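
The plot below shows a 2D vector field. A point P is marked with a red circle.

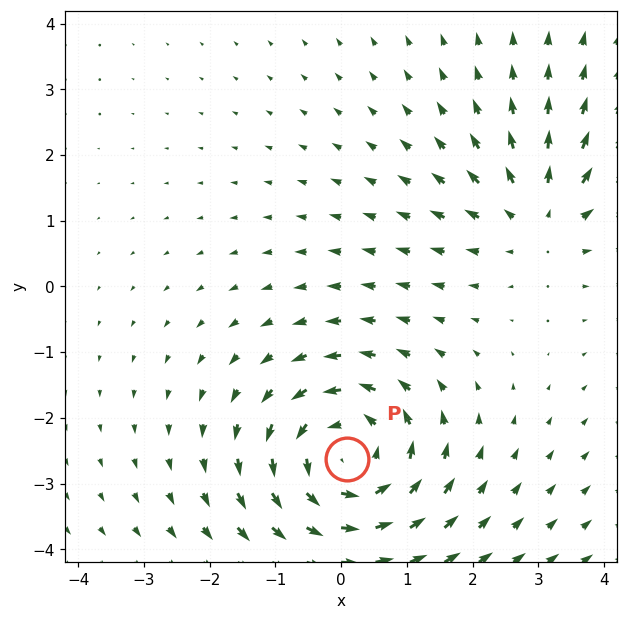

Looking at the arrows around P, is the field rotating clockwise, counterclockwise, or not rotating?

counterclockwise

Near P at (0.1, -2.6) the arrows circulate counterclockwise. The curl (z-component) there is about +4; positive curl means counterclockwise rotation.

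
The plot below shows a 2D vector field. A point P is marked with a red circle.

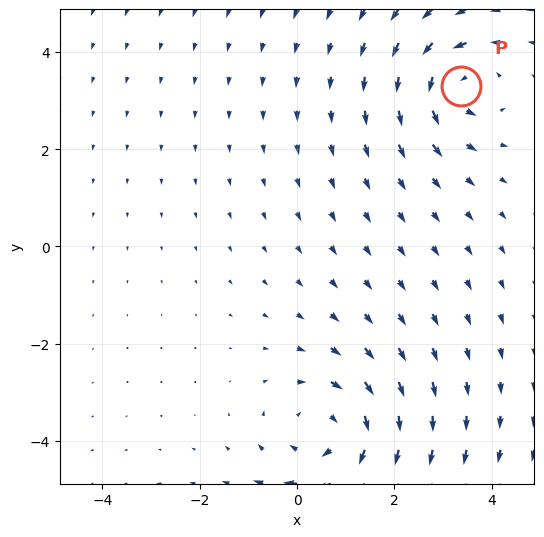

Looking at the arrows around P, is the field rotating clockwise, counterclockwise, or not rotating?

Near P at (3.4, 3.3) the arrows circulate counterclockwise. The curl (z-component) there is about +5; positive curl means counterclockwise rotation.

counterclockwise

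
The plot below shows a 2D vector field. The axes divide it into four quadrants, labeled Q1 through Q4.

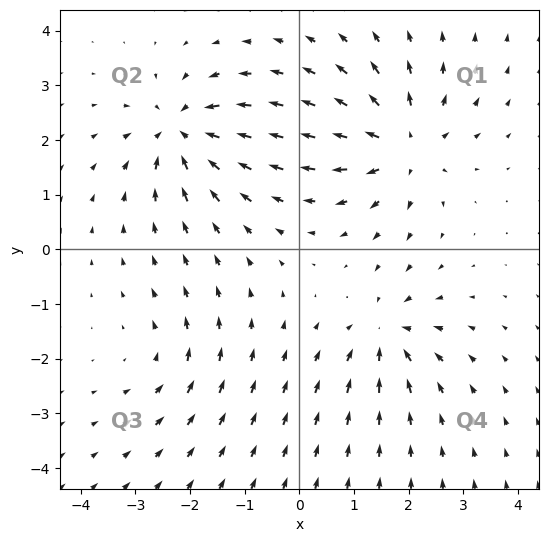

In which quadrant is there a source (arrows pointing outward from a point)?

Q1

The source sits at approximately (1.9, 1.9), which lies in quadrant Q1. The divergence there is about +5, positive as expected for a source.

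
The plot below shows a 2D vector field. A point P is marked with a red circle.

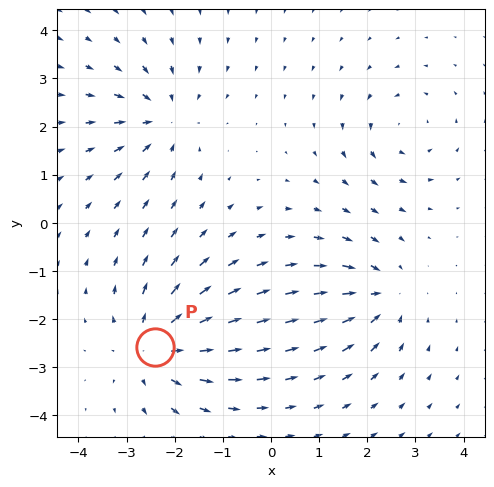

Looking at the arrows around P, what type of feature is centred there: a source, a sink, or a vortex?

source

At P (-2.4, -2.6) the arrows spread outward. Divergence about +5, curl ≈0 — positive divergence with near-zero curl is a source.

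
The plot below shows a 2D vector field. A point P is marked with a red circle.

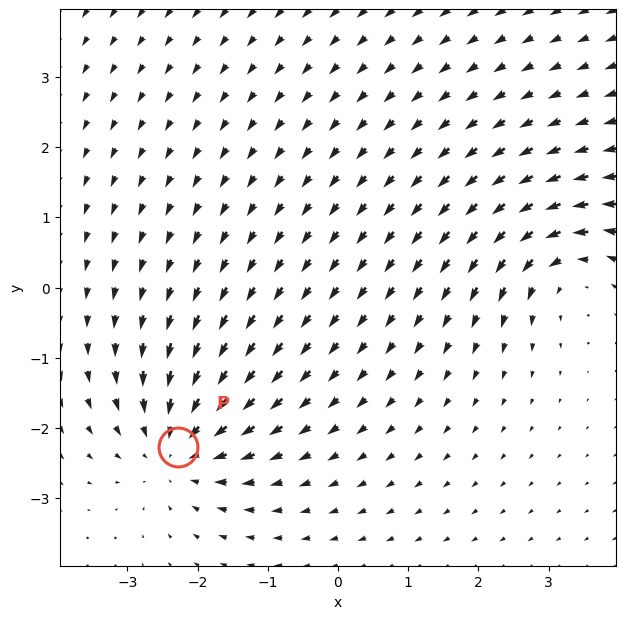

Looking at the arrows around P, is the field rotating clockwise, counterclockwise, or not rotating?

Near P at (-2.3, -2.3) the arrows show no circulation. The curl there is ≈0.

not rotating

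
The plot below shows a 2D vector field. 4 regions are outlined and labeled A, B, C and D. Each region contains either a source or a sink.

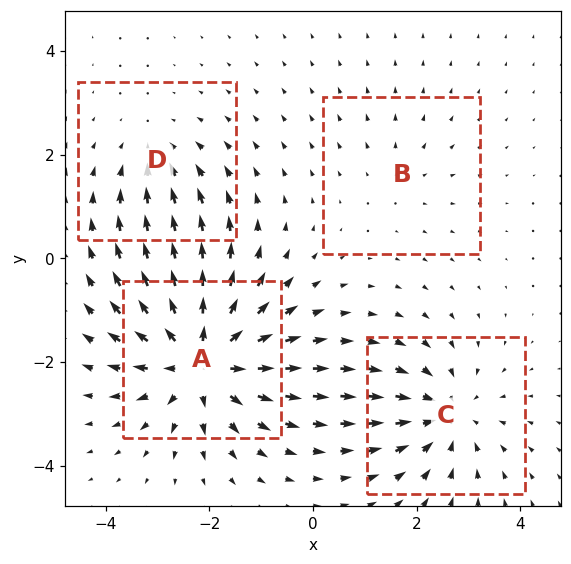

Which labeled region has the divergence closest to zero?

B

Divergence at each region's feature centre — A: about +7, B: about +2, C: about -4, D: about -3. Region B is closest to zero.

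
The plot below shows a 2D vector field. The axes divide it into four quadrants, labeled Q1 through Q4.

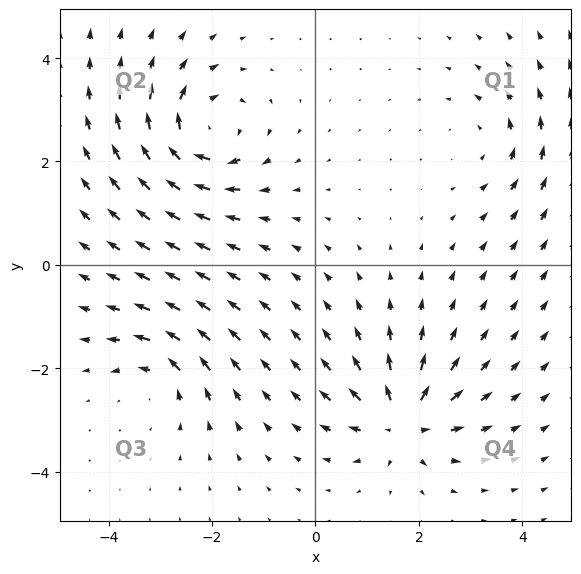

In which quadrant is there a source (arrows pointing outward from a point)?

Q4

The source sits at approximately (1.7, -3.0), which lies in quadrant Q4. The divergence there is about +6, positive as expected for a source.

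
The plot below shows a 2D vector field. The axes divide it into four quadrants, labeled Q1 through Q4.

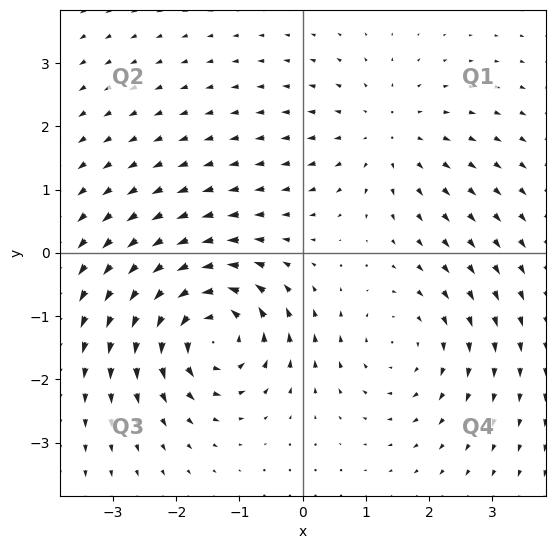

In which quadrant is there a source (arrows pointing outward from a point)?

The source sits at approximately (1.3, 1.9), which lies in quadrant Q1. The divergence there is about +3, positive as expected for a source.

Q1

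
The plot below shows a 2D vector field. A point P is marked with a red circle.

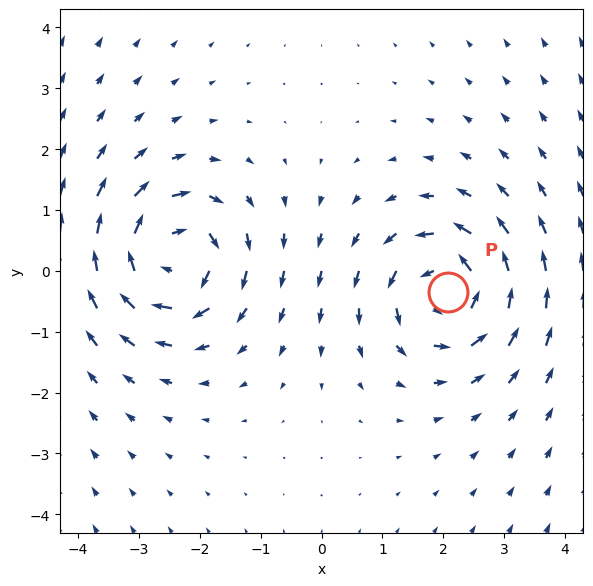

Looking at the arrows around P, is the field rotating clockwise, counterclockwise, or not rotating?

Near P at (2.1, -0.3) the arrows circulate counterclockwise. The curl (z-component) there is about +6; positive curl means counterclockwise rotation.

counterclockwise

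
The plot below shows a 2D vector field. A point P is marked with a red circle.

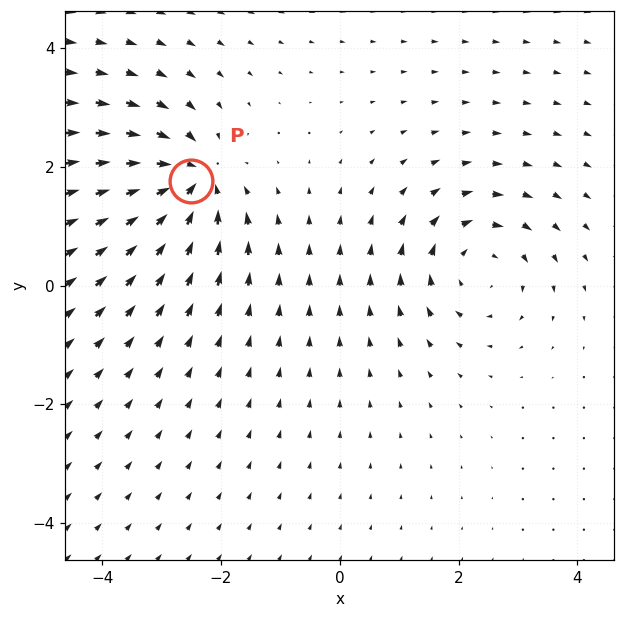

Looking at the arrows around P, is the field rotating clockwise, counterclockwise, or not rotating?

Near P at (-2.5, 1.8) the arrows show no circulation. The curl there is ≈0.

not rotating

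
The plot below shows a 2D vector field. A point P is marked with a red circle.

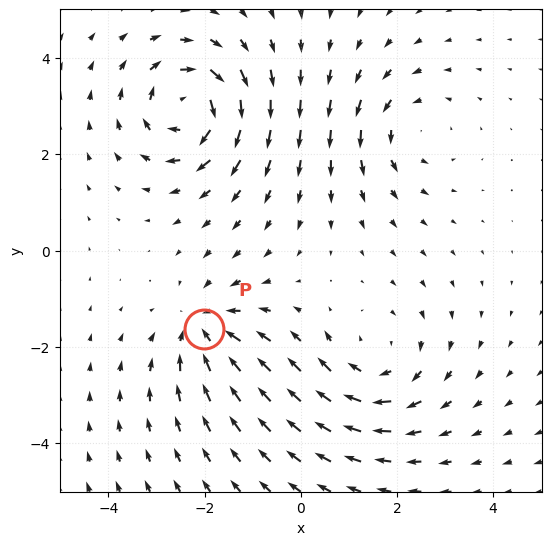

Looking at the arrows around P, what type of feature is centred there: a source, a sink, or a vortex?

sink

At P (-2.0, -1.6) the arrows converge inward. Divergence about -4, curl ≈0 — negative divergence with near-zero curl is a sink.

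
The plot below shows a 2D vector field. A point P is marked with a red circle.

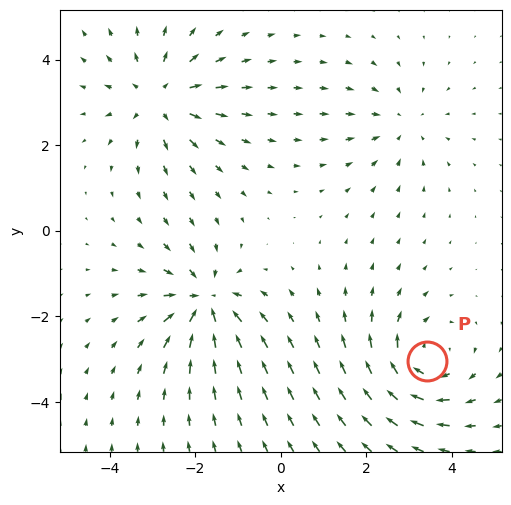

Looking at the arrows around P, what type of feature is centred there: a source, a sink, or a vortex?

At P (3.4, -3.0) the arrows circulate clockwise. Divergence ≈0, curl about -5 — near-zero divergence with nonzero curl is a vortex.

vortex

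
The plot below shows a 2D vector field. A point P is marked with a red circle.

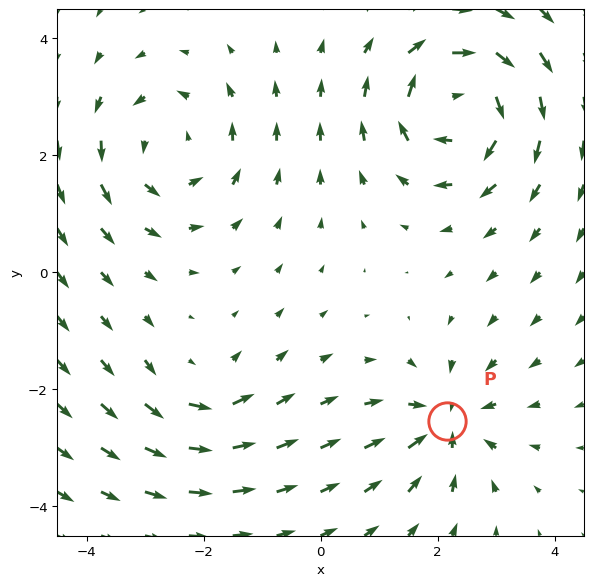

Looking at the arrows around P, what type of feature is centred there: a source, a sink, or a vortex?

At P (2.2, -2.5) the arrows converge inward. Divergence about -4, curl ≈0 — negative divergence with near-zero curl is a sink.

sink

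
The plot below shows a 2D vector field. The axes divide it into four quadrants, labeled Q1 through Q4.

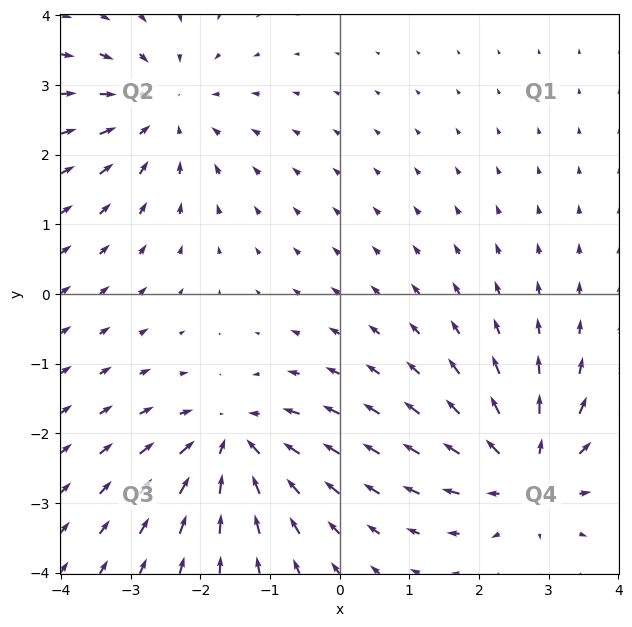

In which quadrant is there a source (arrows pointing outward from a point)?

Q4

The source sits at approximately (2.7, -2.6), which lies in quadrant Q4. The divergence there is about +5, positive as expected for a source.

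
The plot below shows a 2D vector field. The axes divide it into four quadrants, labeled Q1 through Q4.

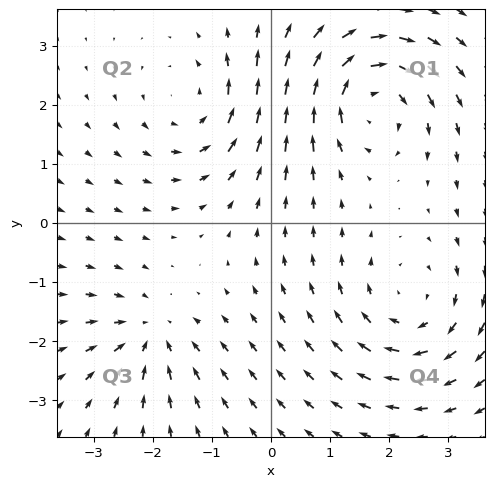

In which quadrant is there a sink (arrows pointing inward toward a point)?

Q3

The sink sits at approximately (-2.1, -1.9), which lies in quadrant Q3. The divergence there is about -4, negative as expected for a sink.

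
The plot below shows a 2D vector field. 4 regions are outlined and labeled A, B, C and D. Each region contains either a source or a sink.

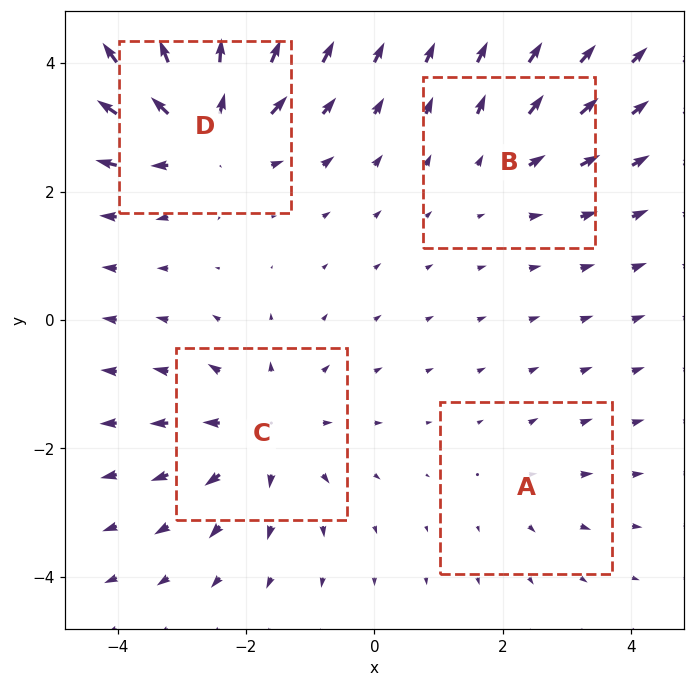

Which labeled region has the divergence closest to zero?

A

Divergence at each region's feature centre — A: about +2, B: about +3, C: about +5, D: about +7. Region A is closest to zero.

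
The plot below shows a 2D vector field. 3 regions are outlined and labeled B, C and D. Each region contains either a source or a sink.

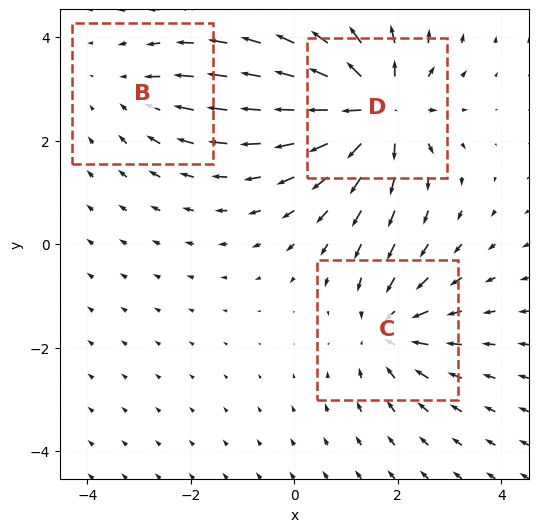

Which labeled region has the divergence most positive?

D

Divergence at each region's feature centre — B: about -2, C: about -3, D: about +6. Region D is most positive.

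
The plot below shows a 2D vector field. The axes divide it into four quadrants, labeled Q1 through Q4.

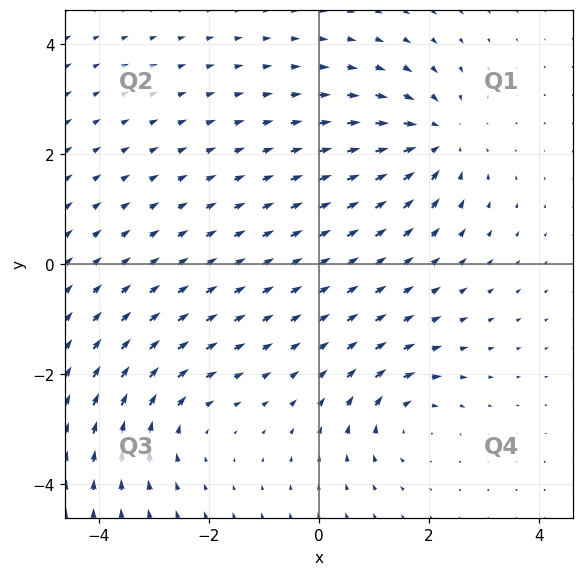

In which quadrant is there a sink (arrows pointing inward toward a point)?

The sink sits at approximately (2.1, 2.3), which lies in quadrant Q1. The divergence there is about -4, negative as expected for a sink.

Q1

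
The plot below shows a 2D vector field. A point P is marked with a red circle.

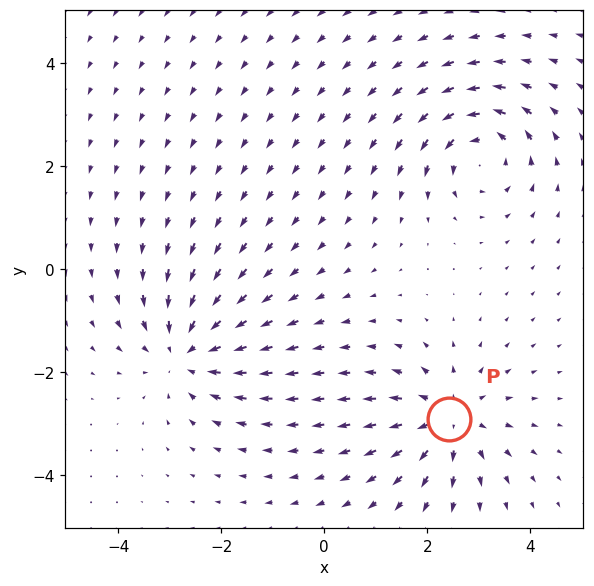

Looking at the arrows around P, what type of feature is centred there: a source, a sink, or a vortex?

source

At P (2.4, -2.9) the arrows spread outward. Divergence about +4, curl ≈0 — positive divergence with near-zero curl is a source.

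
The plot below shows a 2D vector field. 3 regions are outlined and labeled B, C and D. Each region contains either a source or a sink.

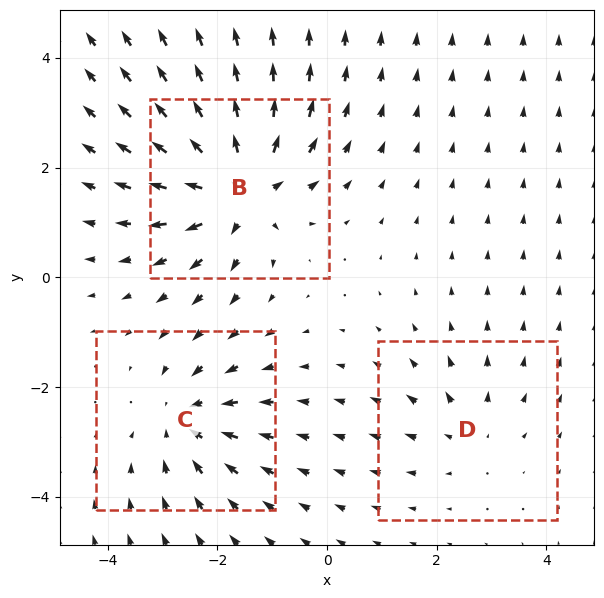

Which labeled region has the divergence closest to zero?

Divergence at each region's feature centre — B: about +5, C: about -3, D: about +2. Region D is closest to zero.

D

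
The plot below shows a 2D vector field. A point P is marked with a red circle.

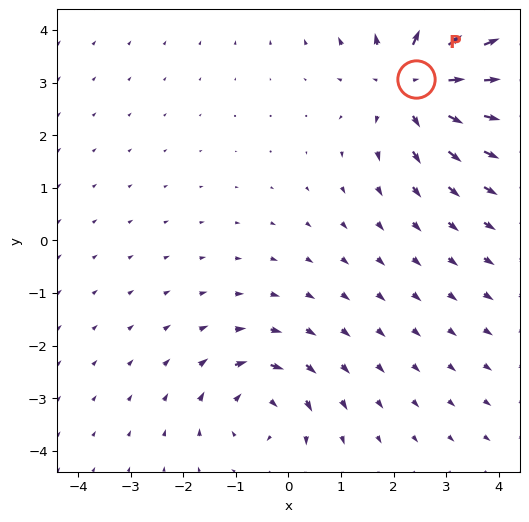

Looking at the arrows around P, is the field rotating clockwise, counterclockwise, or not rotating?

not rotating

Near P at (2.4, 3.1) the arrows show no circulation. The curl there is ≈0.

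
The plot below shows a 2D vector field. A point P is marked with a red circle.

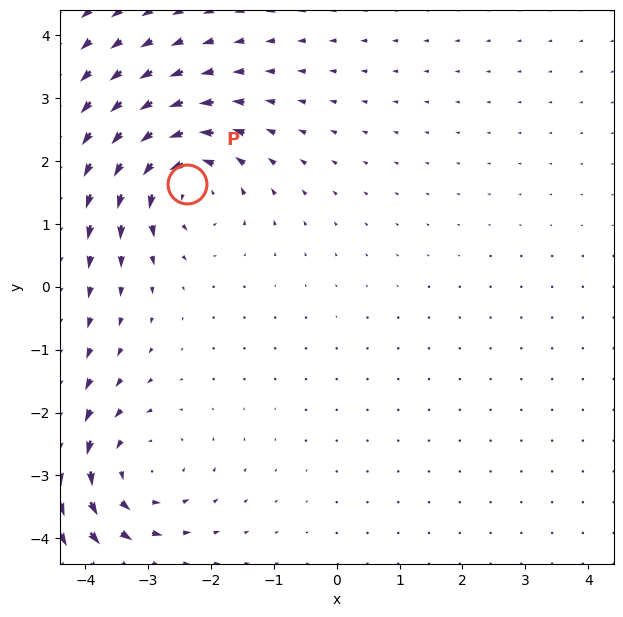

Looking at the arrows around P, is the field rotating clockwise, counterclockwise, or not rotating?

Near P at (-2.4, 1.6) the arrows circulate counterclockwise. The curl (z-component) there is about +6; positive curl means counterclockwise rotation.

counterclockwise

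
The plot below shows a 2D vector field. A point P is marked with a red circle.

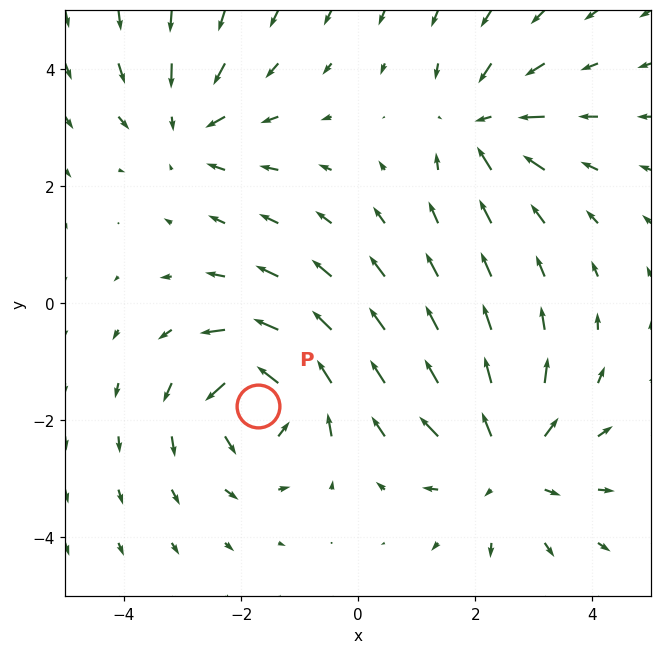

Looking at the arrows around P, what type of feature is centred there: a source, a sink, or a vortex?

At P (-1.7, -1.8) the arrows circulate counterclockwise. Divergence ≈0, curl about +5 — near-zero divergence with nonzero curl is a vortex.

vortex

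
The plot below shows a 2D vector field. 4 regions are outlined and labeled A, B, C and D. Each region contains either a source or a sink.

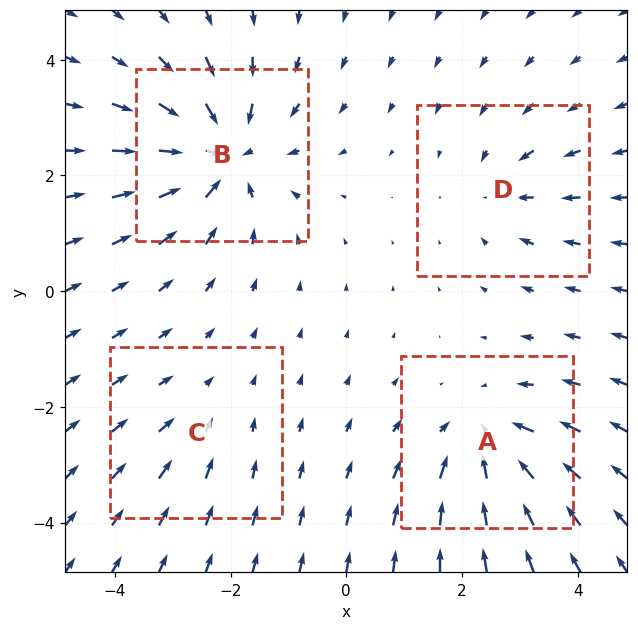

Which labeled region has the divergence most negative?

Divergence at each region's feature centre — A: about -5, B: about -6, C: about -2, D: about -3. Region B is most negative.

B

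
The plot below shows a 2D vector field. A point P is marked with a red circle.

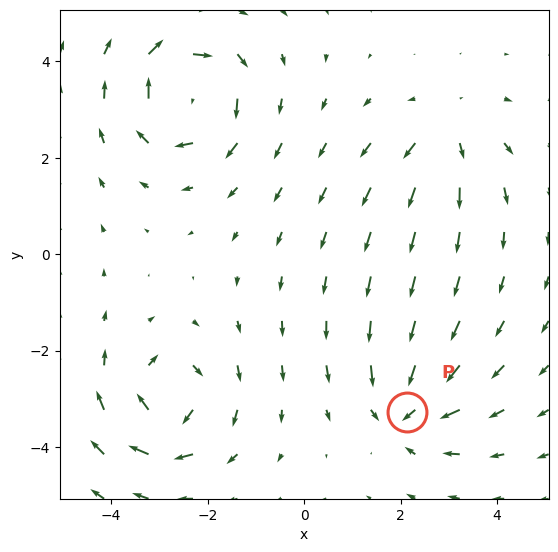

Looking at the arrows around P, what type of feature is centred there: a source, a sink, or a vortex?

sink

At P (2.1, -3.3) the arrows converge inward. Divergence about -5, curl ≈0 — negative divergence with near-zero curl is a sink.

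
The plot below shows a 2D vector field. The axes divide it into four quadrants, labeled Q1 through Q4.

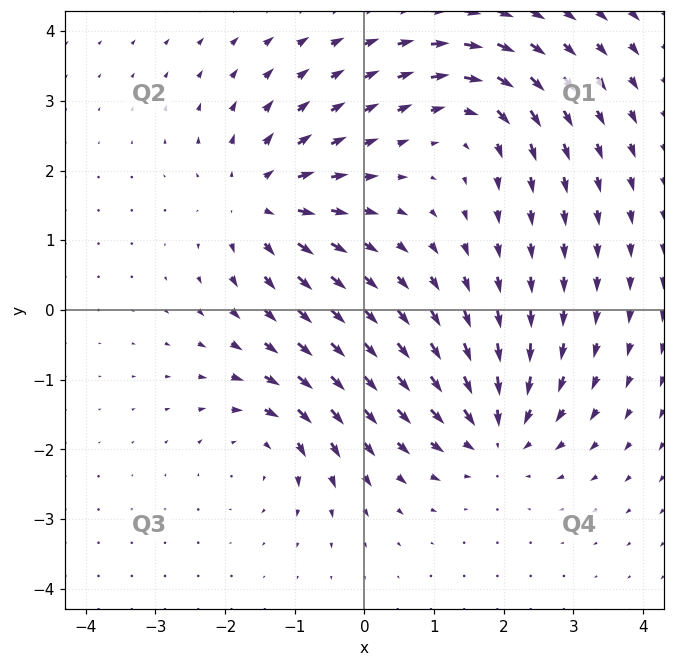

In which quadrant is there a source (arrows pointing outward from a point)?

Q2

The source sits at approximately (-1.5, 1.6), which lies in quadrant Q2. The divergence there is about +4, positive as expected for a source.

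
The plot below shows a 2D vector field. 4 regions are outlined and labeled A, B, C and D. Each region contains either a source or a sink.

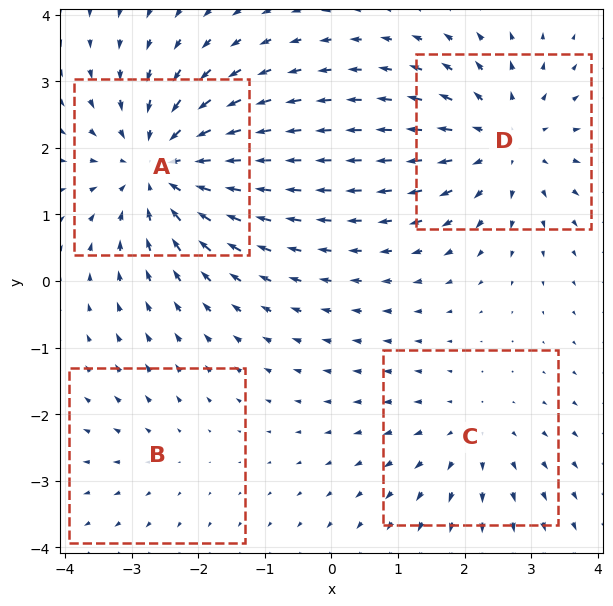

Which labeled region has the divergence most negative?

A

Divergence at each region's feature centre — A: about -6, B: about +2, C: about +3, D: about +5. Region A is most negative.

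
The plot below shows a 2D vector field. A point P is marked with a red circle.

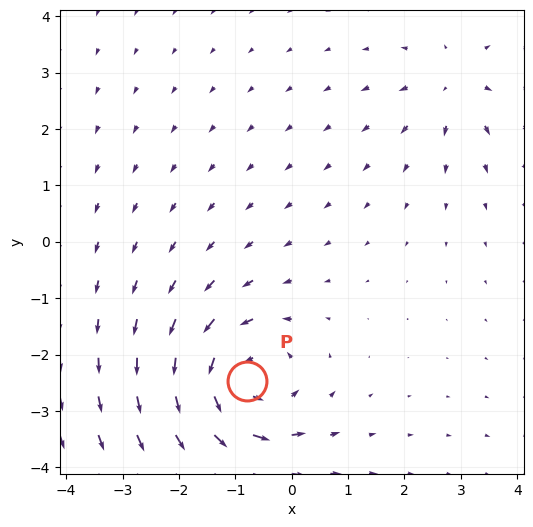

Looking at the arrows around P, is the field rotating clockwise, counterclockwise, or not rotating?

Near P at (-0.8, -2.5) the arrows circulate counterclockwise. The curl (z-component) there is about +5; positive curl means counterclockwise rotation.

counterclockwise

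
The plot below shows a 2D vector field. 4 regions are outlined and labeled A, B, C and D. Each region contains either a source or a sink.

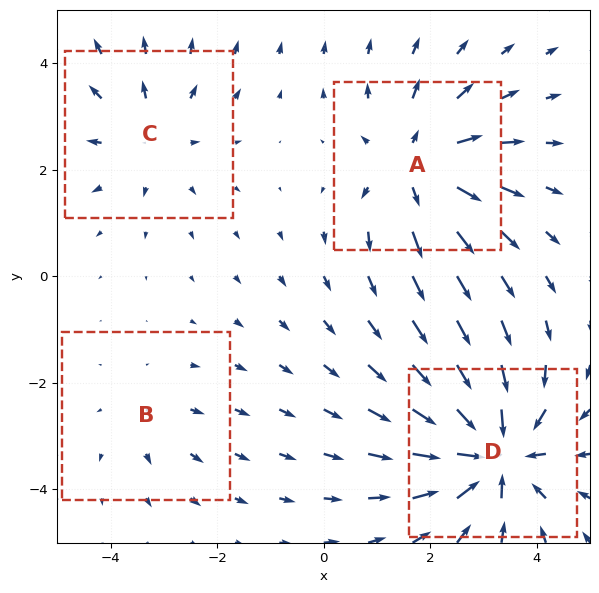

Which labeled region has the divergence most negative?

Divergence at each region's feature centre — A: about +5, B: about +2, C: about +3, D: about -7. Region D is most negative.

D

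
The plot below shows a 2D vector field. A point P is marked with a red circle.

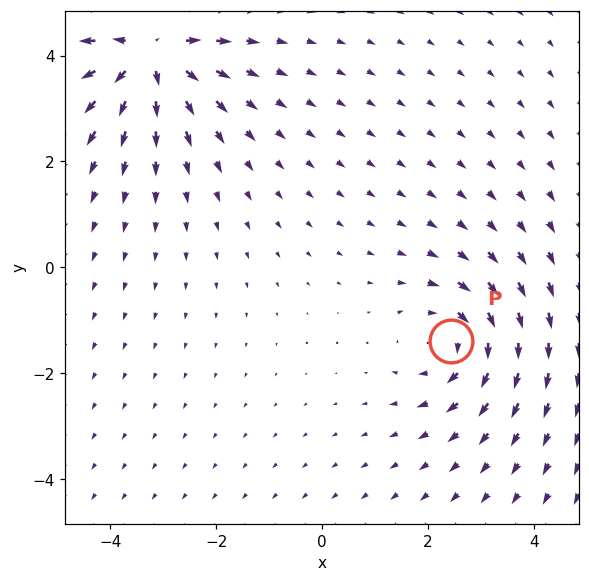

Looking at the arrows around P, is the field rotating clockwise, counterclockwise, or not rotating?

clockwise

Near P at (2.4, -1.4) the arrows circulate clockwise. The curl (z-component) there is about -4; negative curl means clockwise rotation.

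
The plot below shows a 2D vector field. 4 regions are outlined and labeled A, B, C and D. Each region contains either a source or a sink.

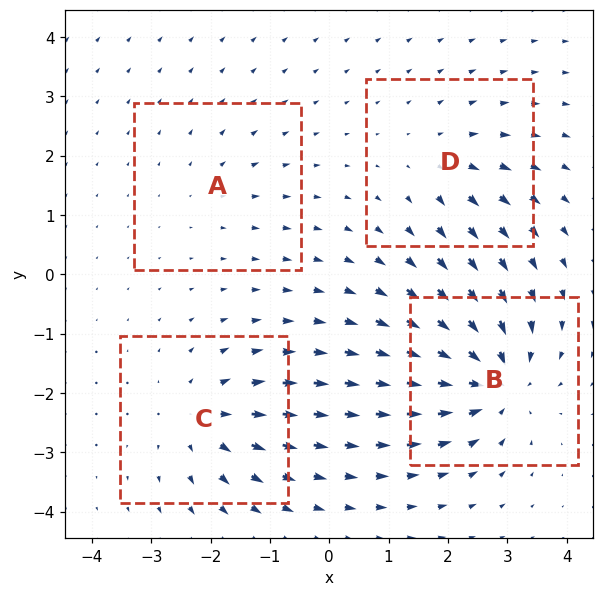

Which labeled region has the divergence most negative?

Divergence at each region's feature centre — A: about +2, B: about -8, C: about +5, D: about +4. Region B is most negative.

B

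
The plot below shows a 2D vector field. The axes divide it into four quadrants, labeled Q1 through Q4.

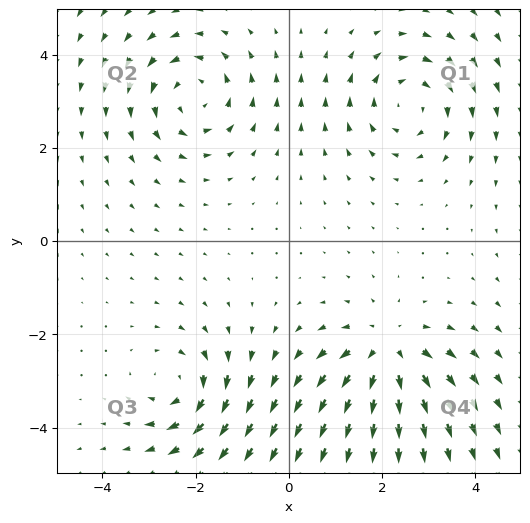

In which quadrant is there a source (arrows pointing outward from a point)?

The source sits at approximately (2.1, -2.3), which lies in quadrant Q4. The divergence there is about +5, positive as expected for a source.

Q4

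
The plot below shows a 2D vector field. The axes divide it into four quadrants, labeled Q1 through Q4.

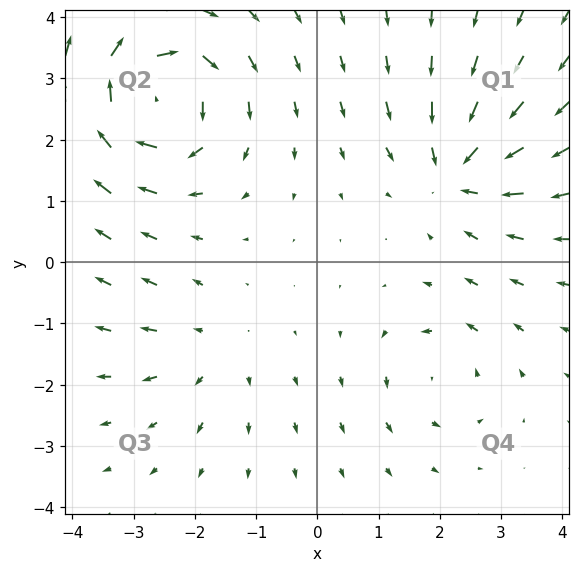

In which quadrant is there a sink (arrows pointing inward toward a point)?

Q1

The sink sits at approximately (2.3, 1.5), which lies in quadrant Q1. The divergence there is about -5, negative as expected for a sink.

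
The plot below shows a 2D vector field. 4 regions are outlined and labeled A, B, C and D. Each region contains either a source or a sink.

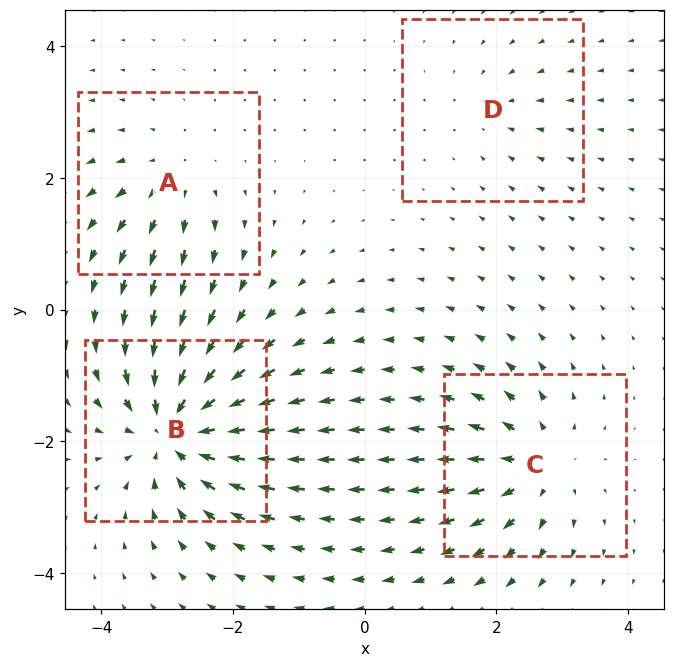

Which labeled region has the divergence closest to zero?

Divergence at each region's feature centre — A: about +4, B: about -8, C: about +6, D: about -2. Region D is closest to zero.

D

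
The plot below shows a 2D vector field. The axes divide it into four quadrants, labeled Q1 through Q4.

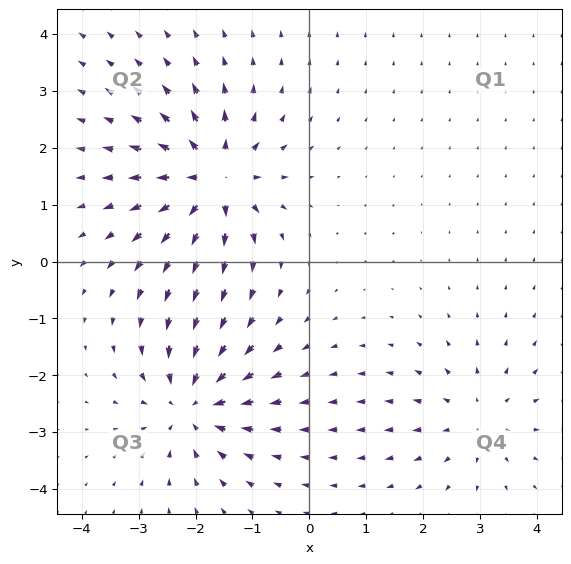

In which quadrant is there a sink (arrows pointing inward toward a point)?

Q3

The sink sits at approximately (-2.1, -2.5), which lies in quadrant Q3. The divergence there is about -4, negative as expected for a sink.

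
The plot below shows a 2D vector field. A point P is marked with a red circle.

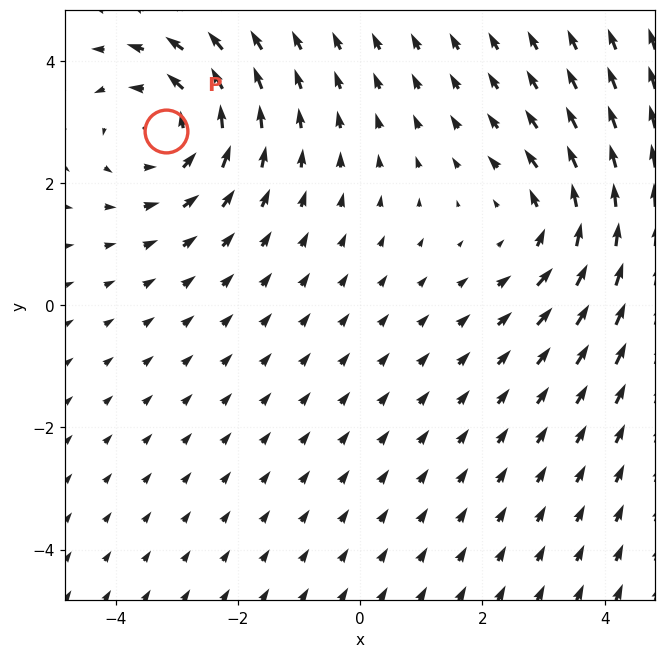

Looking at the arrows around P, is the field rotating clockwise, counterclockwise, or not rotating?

counterclockwise

Near P at (-3.2, 2.8) the arrows circulate counterclockwise. The curl (z-component) there is about +3; positive curl means counterclockwise rotation.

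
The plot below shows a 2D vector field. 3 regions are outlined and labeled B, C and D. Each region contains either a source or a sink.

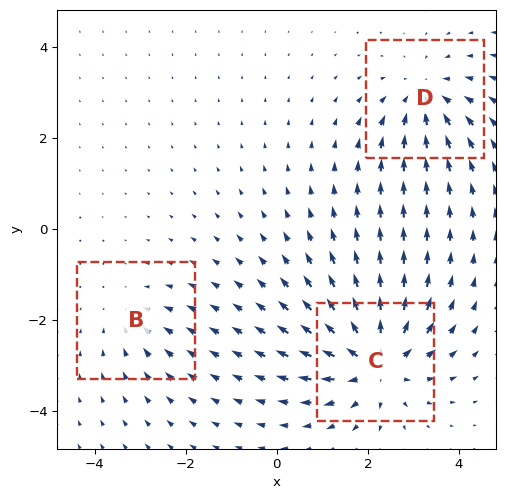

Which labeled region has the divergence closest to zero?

B

Divergence at each region's feature centre — B: about -2, C: about +5, D: about -3. Region B is closest to zero.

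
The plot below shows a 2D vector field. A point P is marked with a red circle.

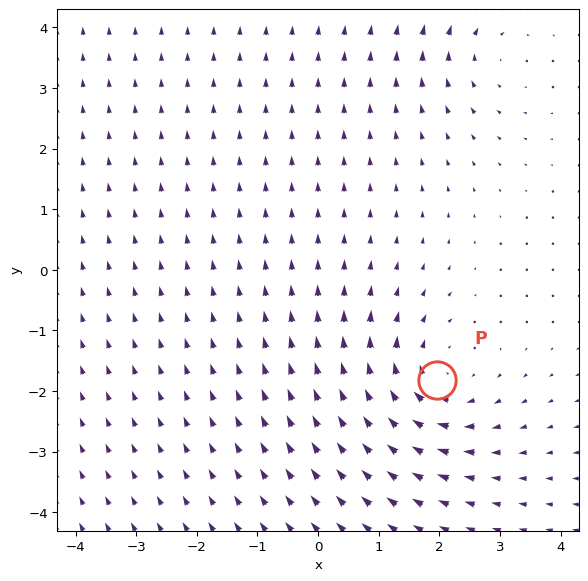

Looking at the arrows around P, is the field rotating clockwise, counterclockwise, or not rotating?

Near P at (2.0, -1.8) the arrows circulate clockwise. The curl (z-component) there is about -4; negative curl means clockwise rotation.

clockwise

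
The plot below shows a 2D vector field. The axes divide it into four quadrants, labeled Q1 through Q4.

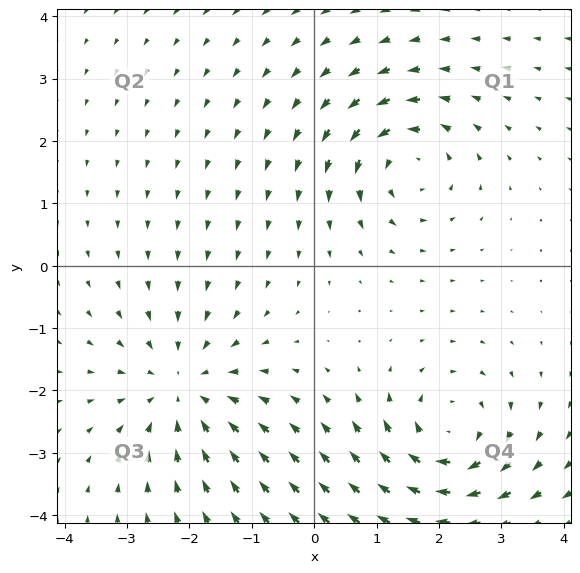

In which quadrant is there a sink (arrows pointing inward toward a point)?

Q3

The sink sits at approximately (-2.1, -2.0), which lies in quadrant Q3. The divergence there is about -3, negative as expected for a sink.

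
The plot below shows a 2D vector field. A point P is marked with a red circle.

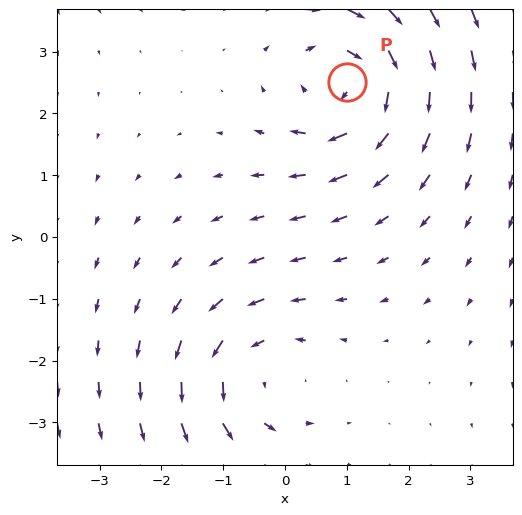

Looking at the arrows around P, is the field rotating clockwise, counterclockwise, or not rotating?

clockwise

Near P at (1.0, 2.5) the arrows circulate clockwise. The curl (z-component) there is about -4; negative curl means clockwise rotation.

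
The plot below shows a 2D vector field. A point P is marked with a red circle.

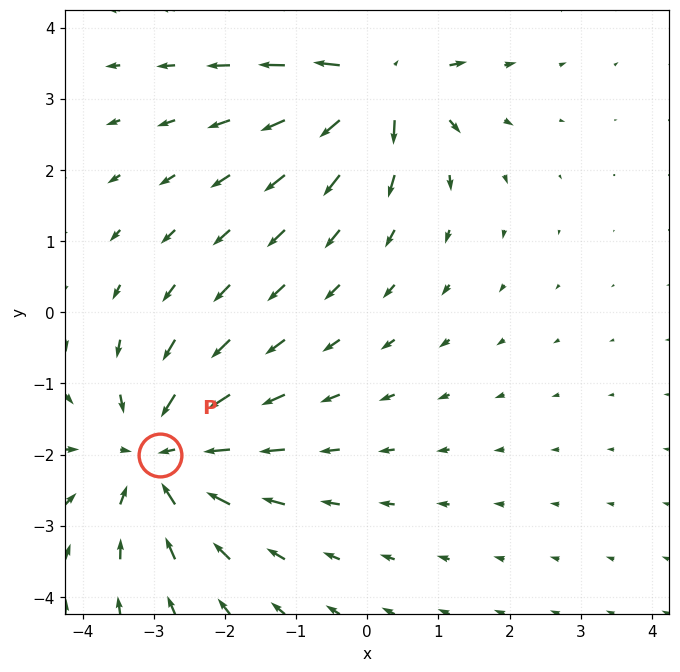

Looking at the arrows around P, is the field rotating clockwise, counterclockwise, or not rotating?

Near P at (-2.9, -2.0) the arrows show no circulation. The curl there is ≈0.

not rotating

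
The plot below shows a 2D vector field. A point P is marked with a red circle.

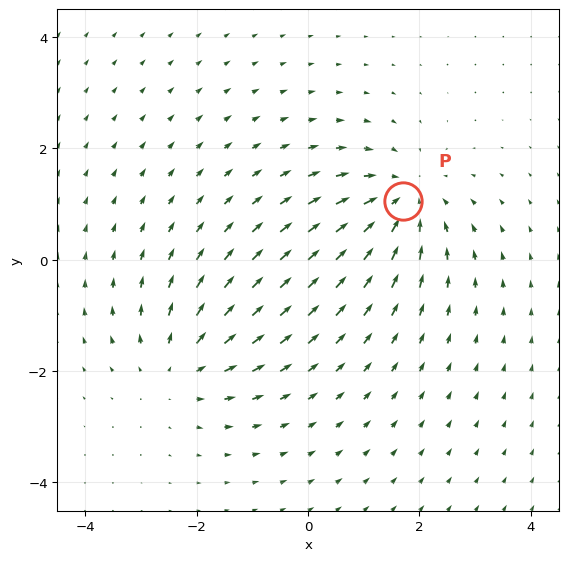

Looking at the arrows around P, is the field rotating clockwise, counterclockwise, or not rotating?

Near P at (1.7, 1.1) the arrows show no circulation. The curl there is ≈0.

not rotating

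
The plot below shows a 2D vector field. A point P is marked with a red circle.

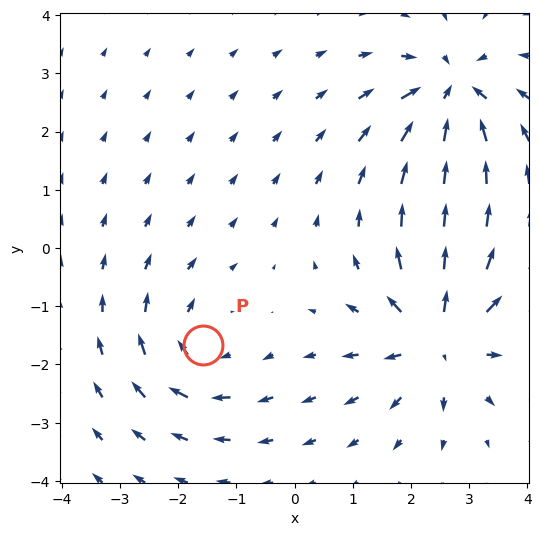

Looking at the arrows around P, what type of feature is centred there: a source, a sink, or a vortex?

At P (-1.6, -1.7) the arrows circulate clockwise. Divergence ≈0, curl about -4 — near-zero divergence with nonzero curl is a vortex.

vortex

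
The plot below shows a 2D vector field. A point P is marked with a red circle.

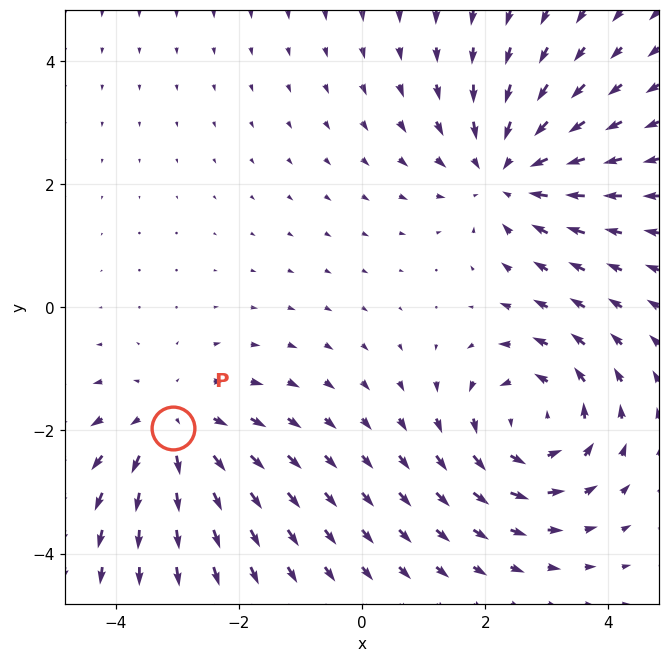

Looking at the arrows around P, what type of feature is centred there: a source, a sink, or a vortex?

source

At P (-3.1, -2.0) the arrows spread outward. Divergence about +2, curl ≈0 — positive divergence with near-zero curl is a source.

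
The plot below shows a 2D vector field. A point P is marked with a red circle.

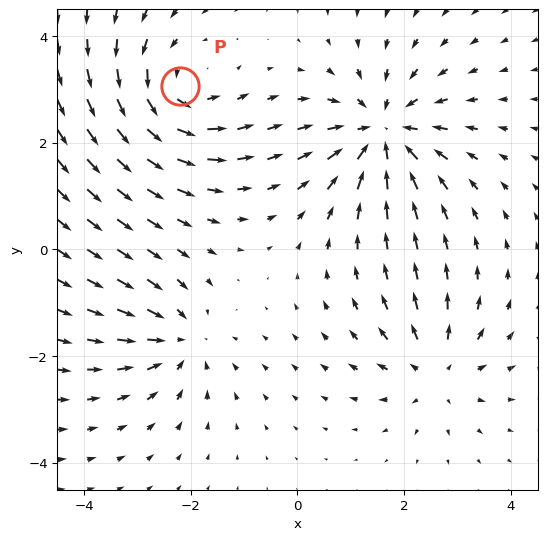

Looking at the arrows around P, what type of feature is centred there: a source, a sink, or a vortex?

At P (-2.2, 3.1) the arrows circulate counterclockwise. Divergence ≈0, curl about +4 — near-zero divergence with nonzero curl is a vortex.

vortex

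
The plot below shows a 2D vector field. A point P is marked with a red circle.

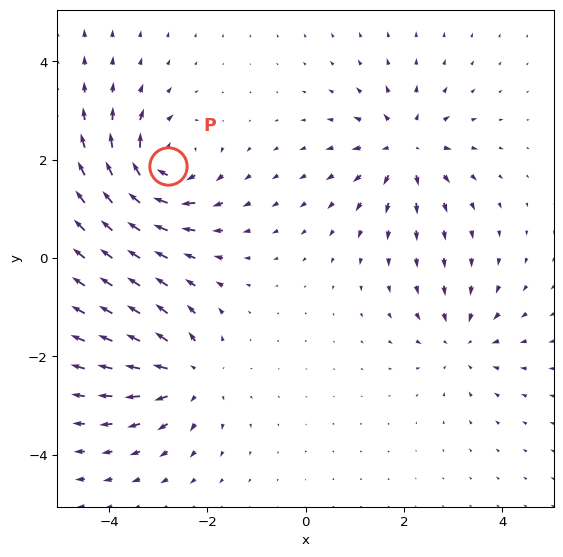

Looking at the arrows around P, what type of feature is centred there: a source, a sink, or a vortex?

vortex

At P (-2.8, 1.9) the arrows circulate clockwise. Divergence ≈0, curl about -6 — near-zero divergence with nonzero curl is a vortex.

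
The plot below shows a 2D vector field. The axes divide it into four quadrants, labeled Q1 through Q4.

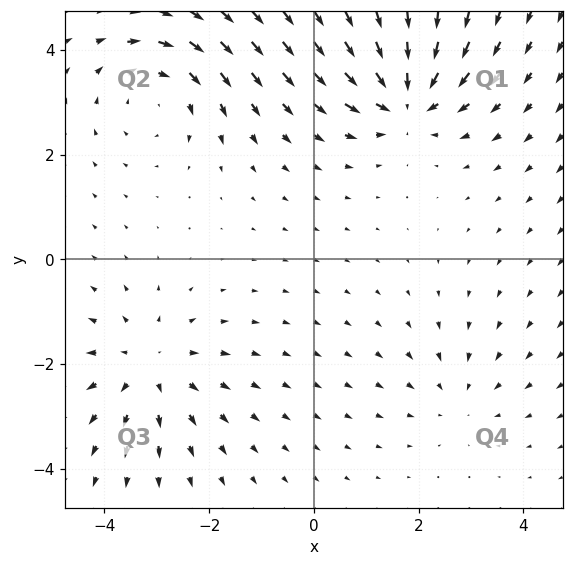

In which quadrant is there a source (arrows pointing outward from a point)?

Q3

The source sits at approximately (-3.2, -2.0), which lies in quadrant Q3. The divergence there is about +4, positive as expected for a source.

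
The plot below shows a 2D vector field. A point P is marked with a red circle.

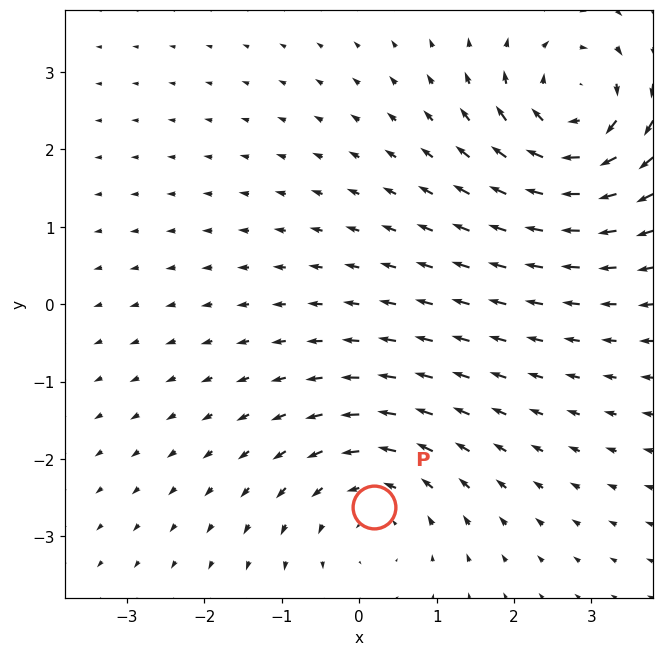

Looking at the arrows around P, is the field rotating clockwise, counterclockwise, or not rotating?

counterclockwise

Near P at (0.2, -2.6) the arrows circulate counterclockwise. The curl (z-component) there is about +4; positive curl means counterclockwise rotation.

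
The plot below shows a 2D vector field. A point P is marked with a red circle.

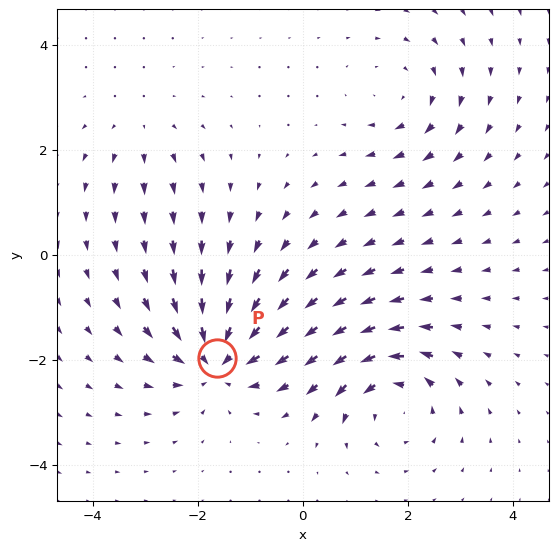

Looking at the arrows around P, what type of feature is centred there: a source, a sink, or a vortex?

sink

At P (-1.6, -2.0) the arrows converge inward. Divergence about -6, curl ≈0 — negative divergence with near-zero curl is a sink.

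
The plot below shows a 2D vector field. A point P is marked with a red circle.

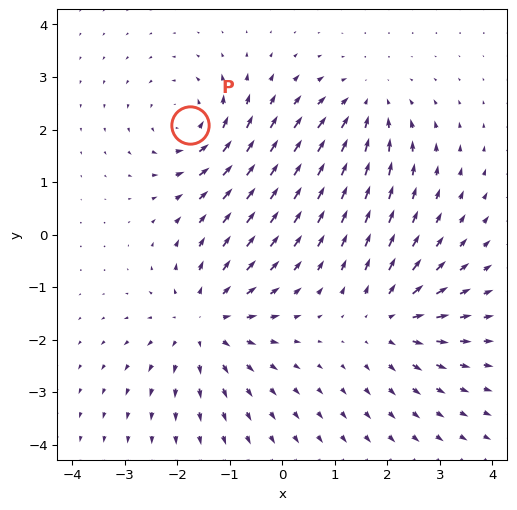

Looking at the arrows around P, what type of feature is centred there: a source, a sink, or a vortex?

At P (-1.8, 2.1) the arrows circulate counterclockwise. Divergence ≈0, curl about +4 — near-zero divergence with nonzero curl is a vortex.

vortex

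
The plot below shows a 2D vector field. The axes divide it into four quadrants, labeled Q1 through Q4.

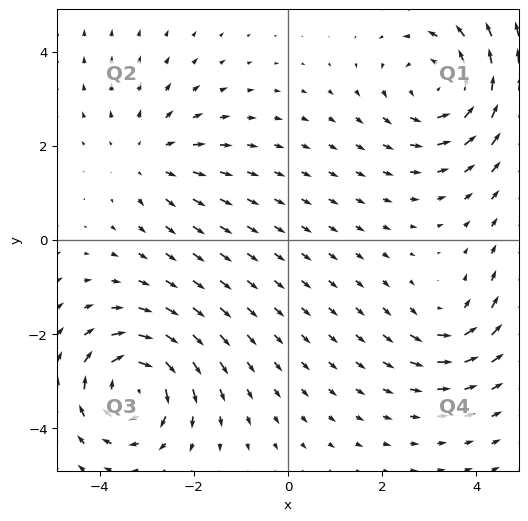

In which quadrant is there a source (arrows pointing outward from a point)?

Q2

The source sits at approximately (-3.0, 1.8), which lies in quadrant Q2. The divergence there is about +3, positive as expected for a source.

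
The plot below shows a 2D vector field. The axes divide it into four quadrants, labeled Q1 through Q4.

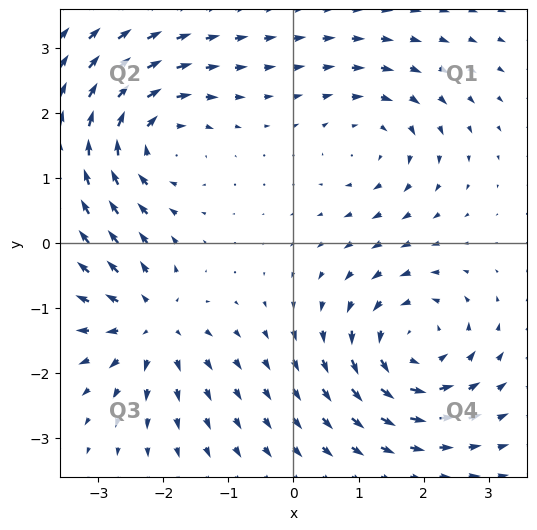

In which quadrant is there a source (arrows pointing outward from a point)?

The source sits at approximately (-2.2, -1.2), which lies in quadrant Q3. The divergence there is about +4, positive as expected for a source.

Q3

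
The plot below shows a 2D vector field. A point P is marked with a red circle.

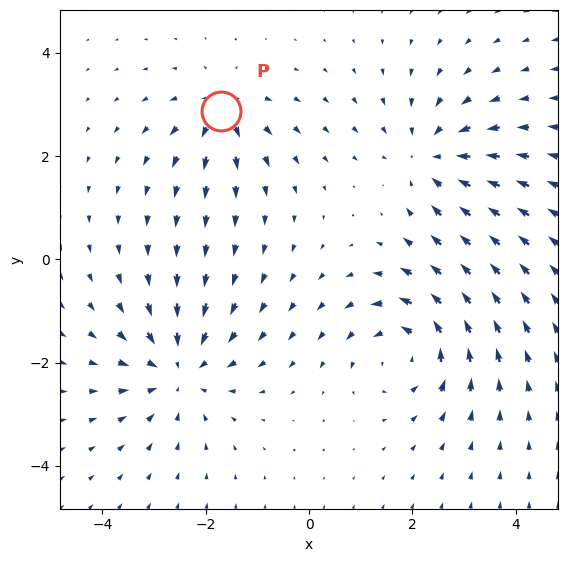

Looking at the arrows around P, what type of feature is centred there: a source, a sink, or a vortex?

At P (-1.7, 2.9) the arrows spread outward. Divergence about +4, curl ≈0 — positive divergence with near-zero curl is a source.

source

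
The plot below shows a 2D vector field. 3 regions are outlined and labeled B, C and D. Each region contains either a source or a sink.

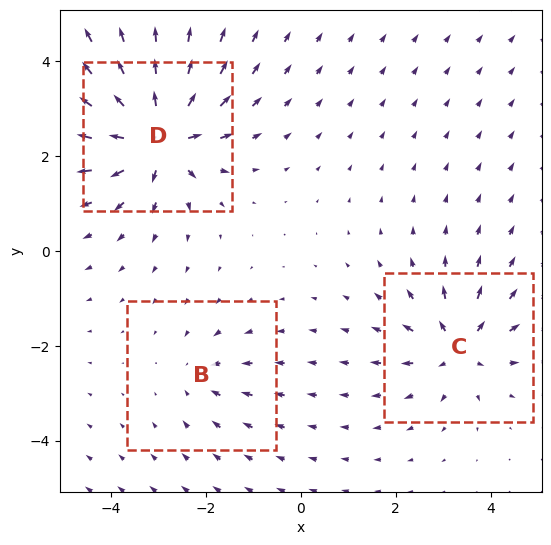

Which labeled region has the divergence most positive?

Divergence at each region's feature centre — B: about -2, C: about +4, D: about +7. Region D is most positive.

D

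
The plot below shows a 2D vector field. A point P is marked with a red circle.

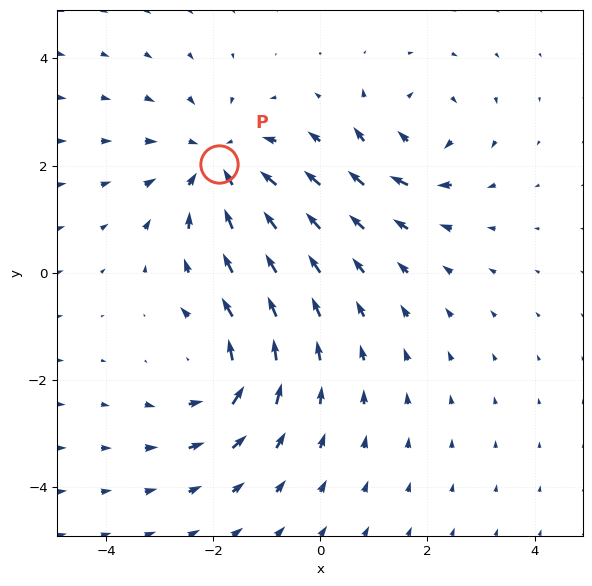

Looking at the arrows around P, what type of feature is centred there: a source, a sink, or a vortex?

sink

At P (-1.9, 2.0) the arrows converge inward. Divergence about -4, curl ≈0 — negative divergence with near-zero curl is a sink.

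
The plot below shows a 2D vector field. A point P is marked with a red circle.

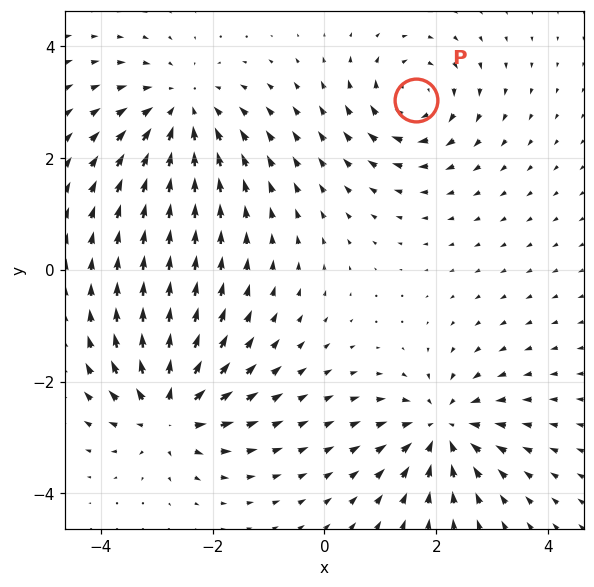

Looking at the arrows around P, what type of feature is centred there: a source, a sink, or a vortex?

vortex

At P (1.6, 3.0) the arrows circulate clockwise. Divergence ≈0, curl about -5 — near-zero divergence with nonzero curl is a vortex.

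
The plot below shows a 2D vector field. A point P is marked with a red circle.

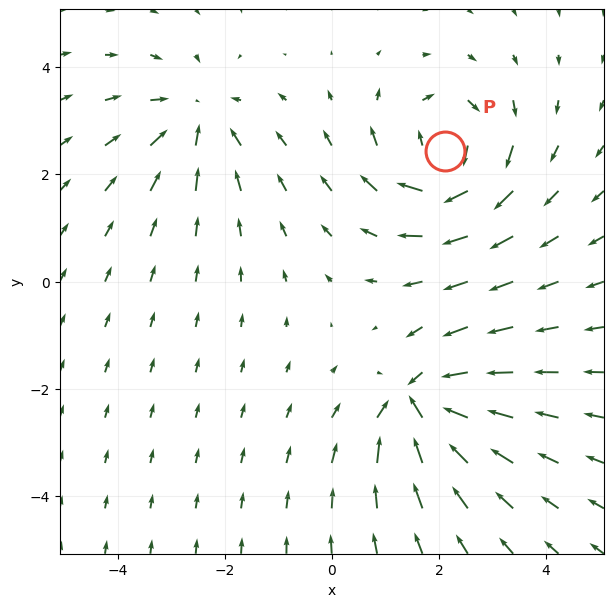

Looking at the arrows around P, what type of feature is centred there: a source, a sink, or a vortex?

At P (2.1, 2.4) the arrows circulate clockwise. Divergence ≈0, curl about -5 — near-zero divergence with nonzero curl is a vortex.

vortex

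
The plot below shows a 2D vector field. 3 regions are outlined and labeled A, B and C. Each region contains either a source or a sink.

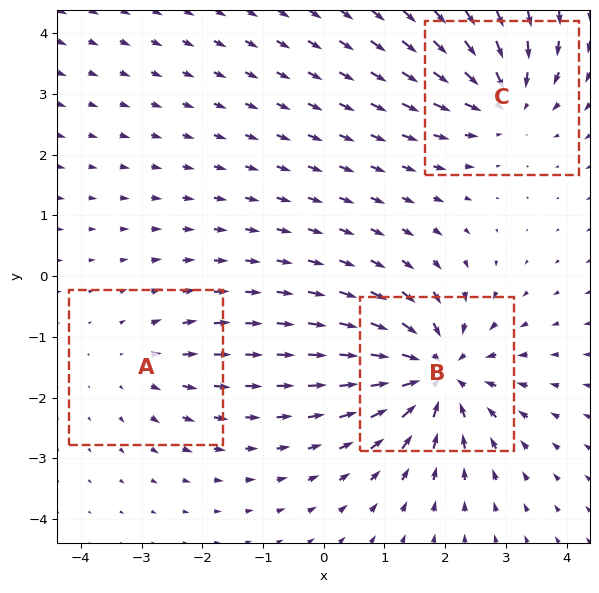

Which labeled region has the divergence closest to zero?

A

Divergence at each region's feature centre — A: about +2, B: about -5, C: about -4. Region A is closest to zero.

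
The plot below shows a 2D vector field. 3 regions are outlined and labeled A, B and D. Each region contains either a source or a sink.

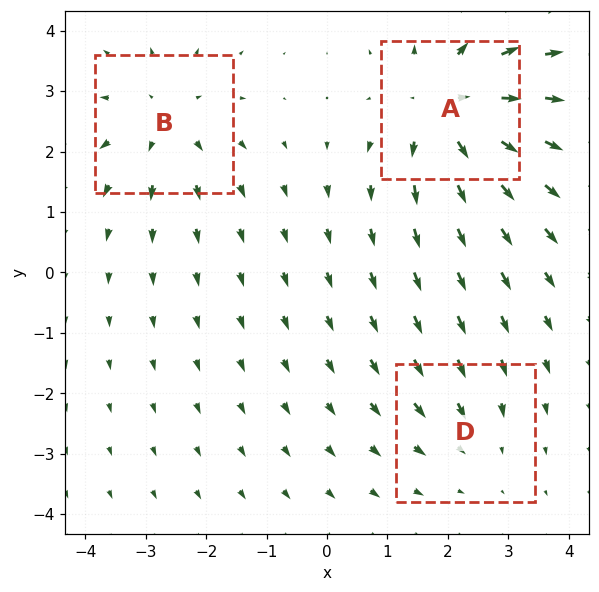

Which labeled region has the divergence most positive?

Divergence at each region's feature centre — A: about +5, B: about +3, D: about -2. Region A is most positive.

A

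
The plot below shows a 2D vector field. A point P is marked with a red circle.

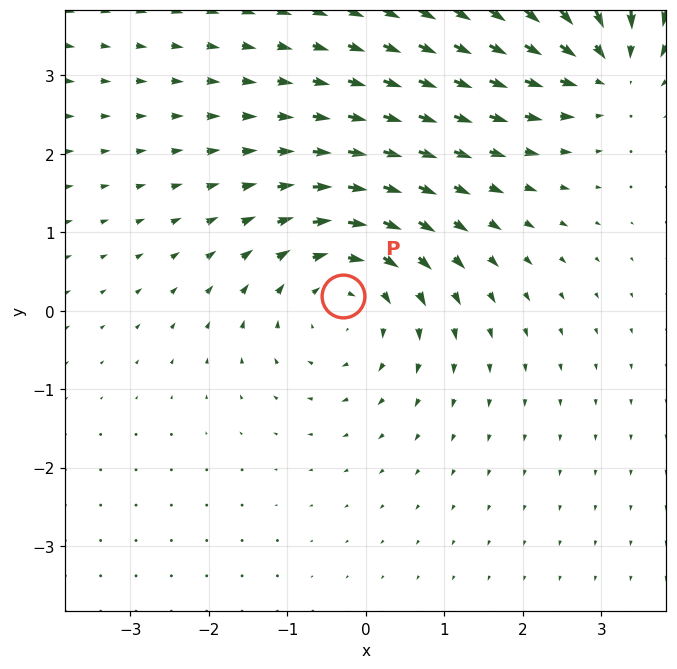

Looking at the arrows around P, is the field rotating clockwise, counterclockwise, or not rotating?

Near P at (-0.3, 0.2) the arrows circulate clockwise. The curl (z-component) there is about -4; negative curl means clockwise rotation.

clockwise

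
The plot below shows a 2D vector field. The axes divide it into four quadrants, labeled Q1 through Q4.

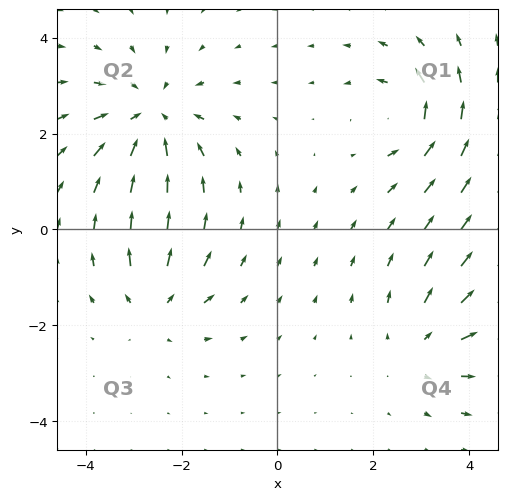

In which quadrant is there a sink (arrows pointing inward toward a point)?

Q2

The sink sits at approximately (-2.7, 2.3), which lies in quadrant Q2. The divergence there is about -4, negative as expected for a sink.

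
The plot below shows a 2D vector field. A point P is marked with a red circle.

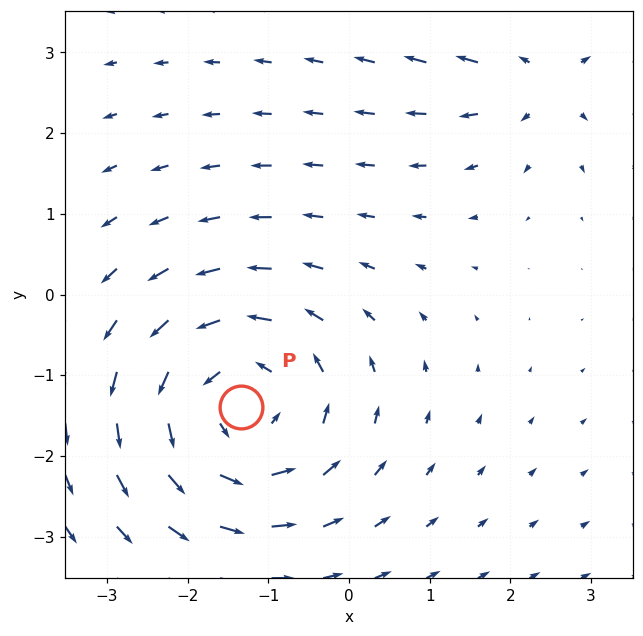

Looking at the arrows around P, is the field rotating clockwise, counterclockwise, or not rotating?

Near P at (-1.3, -1.4) the arrows circulate counterclockwise. The curl (z-component) there is about +4; positive curl means counterclockwise rotation.

counterclockwise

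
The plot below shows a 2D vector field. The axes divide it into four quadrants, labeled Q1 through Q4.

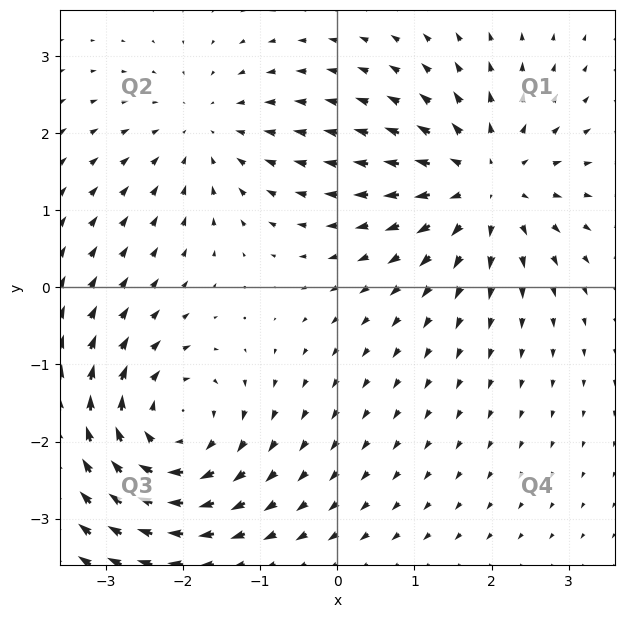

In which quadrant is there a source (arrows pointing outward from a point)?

Q1

The source sits at approximately (1.9, 1.3), which lies in quadrant Q1. The divergence there is about +4, positive as expected for a source.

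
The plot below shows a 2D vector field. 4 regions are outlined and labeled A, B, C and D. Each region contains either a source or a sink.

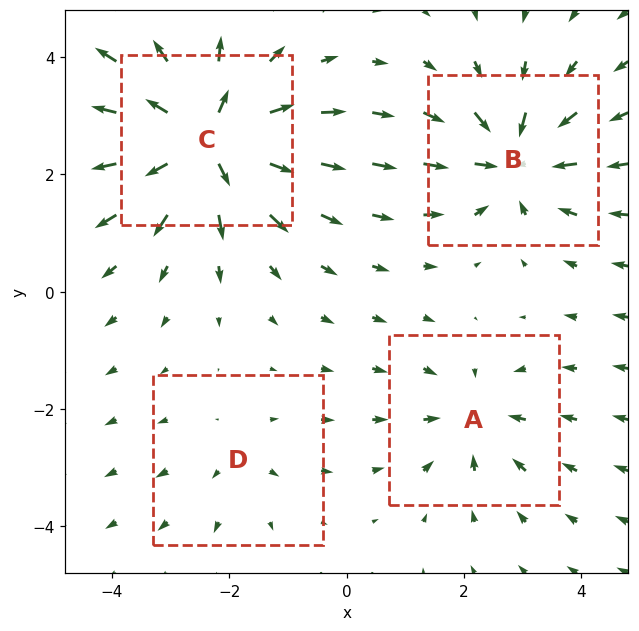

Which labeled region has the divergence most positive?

C

Divergence at each region's feature centre — A: about -4, B: about -6, C: about +8, D: about +2. Region C is most positive.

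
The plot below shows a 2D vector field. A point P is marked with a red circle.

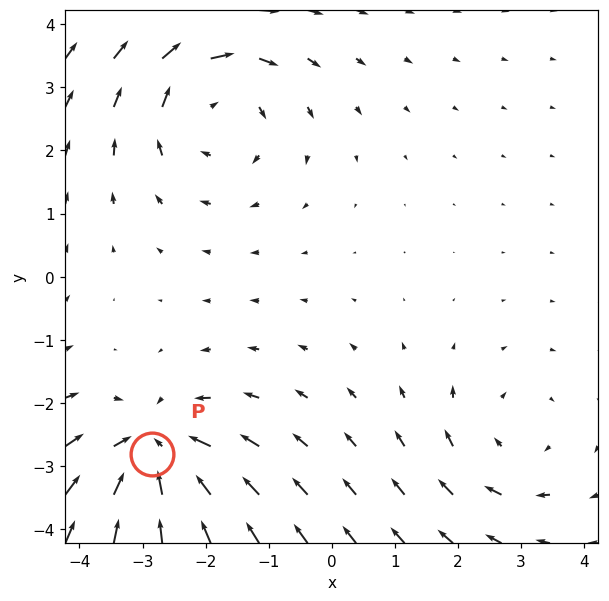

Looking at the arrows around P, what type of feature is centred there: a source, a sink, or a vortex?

At P (-2.8, -2.8) the arrows converge inward. Divergence about -6, curl ≈0 — negative divergence with near-zero curl is a sink.

sink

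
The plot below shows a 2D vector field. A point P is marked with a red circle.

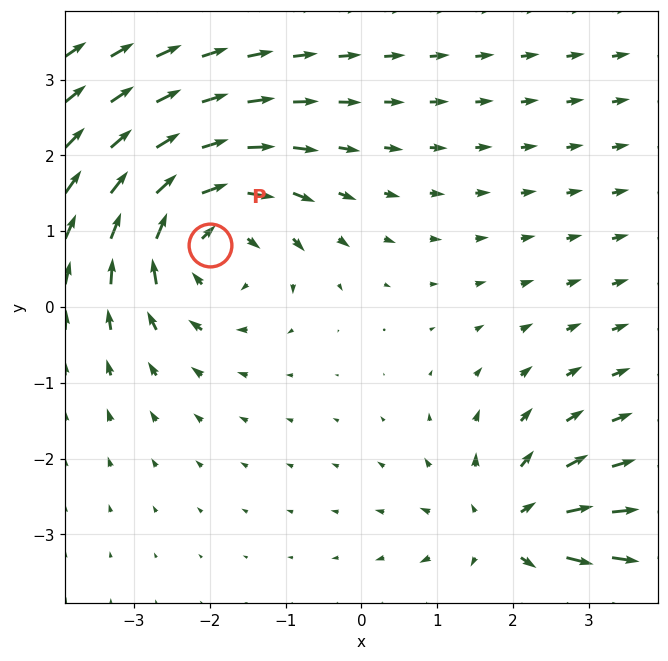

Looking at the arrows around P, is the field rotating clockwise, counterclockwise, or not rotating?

Near P at (-2.0, 0.8) the arrows circulate clockwise. The curl (z-component) there is about -4; negative curl means clockwise rotation.

clockwise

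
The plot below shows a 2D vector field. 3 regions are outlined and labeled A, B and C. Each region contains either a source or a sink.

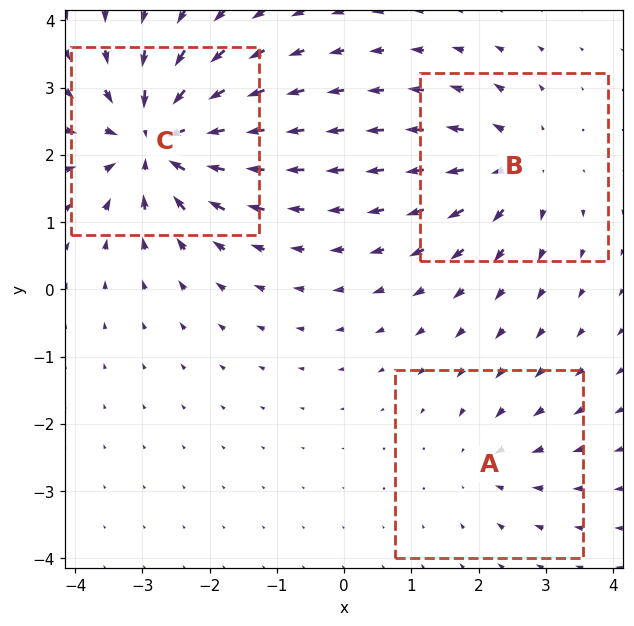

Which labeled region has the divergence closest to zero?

A

Divergence at each region's feature centre — A: about -2, B: about +4, C: about -6. Region A is closest to zero.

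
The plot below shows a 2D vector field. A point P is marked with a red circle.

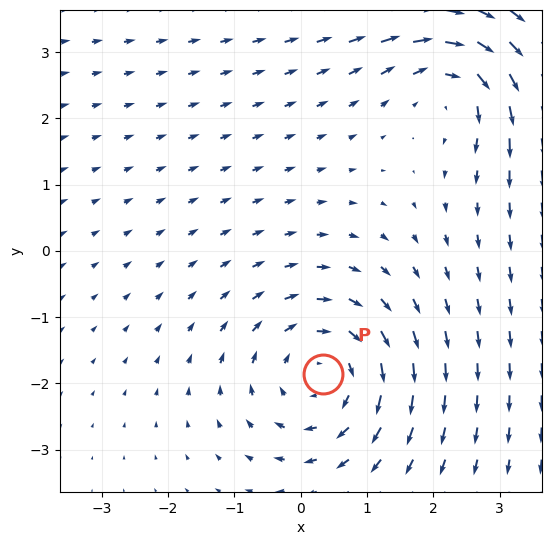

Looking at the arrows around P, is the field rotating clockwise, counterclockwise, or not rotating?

clockwise

Near P at (0.3, -1.9) the arrows circulate clockwise. The curl (z-component) there is about -3; negative curl means clockwise rotation.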